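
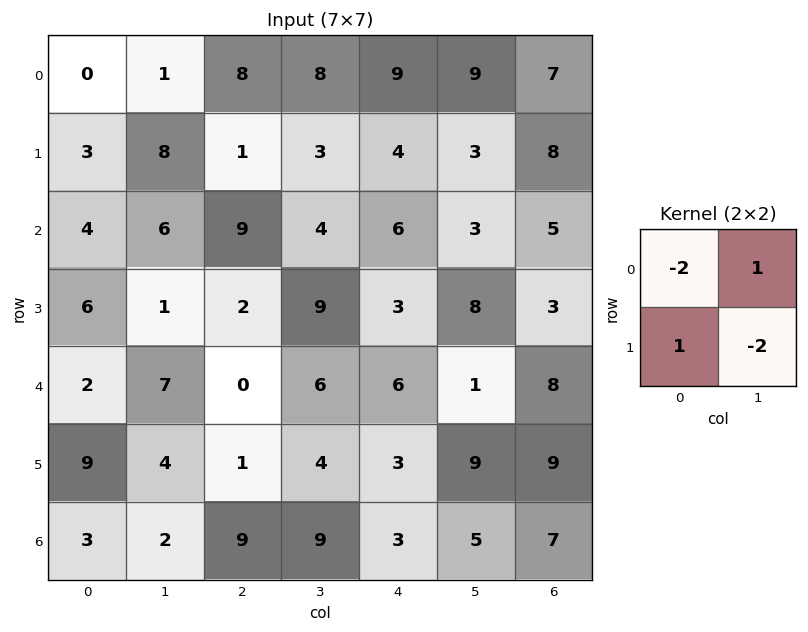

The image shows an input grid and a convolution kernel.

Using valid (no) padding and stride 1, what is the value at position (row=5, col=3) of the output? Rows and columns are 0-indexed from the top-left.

The receptive field on the input at this output position is [4 3 / 9 3]. Elementwise product with the kernel and sum: 4·-2 + 3·1 + 9·1 + 3·-2.

-2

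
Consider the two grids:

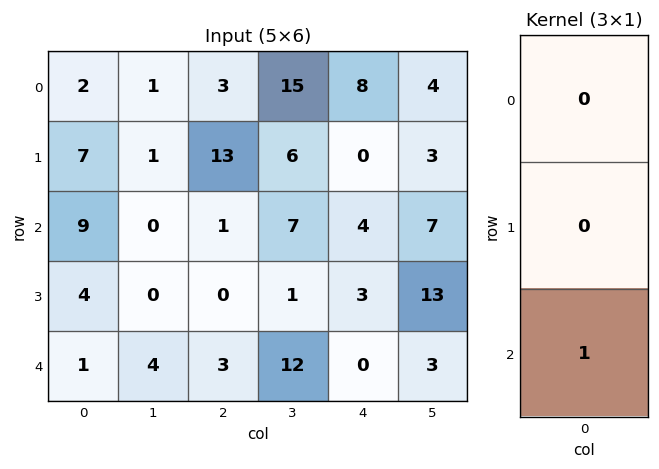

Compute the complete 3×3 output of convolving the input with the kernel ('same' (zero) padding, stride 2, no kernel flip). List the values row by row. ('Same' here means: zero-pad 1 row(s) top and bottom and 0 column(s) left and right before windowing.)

Output[0,0]: The receptive field on the zero-padded input at this output position is [0 / 2 / 7]. Elementwise product with the kernel and sum: 7·1.

7 13 0
4 0 3
0 0 0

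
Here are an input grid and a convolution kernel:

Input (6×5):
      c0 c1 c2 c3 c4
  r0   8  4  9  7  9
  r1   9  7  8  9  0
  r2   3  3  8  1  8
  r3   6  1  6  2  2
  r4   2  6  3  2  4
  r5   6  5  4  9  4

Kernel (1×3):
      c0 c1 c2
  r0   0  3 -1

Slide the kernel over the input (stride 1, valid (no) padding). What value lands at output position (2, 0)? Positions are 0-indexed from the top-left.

1

The receptive field on the input at this output position is [3 3 8]. Elementwise product with the kernel and sum: 3·3 + 8·-1.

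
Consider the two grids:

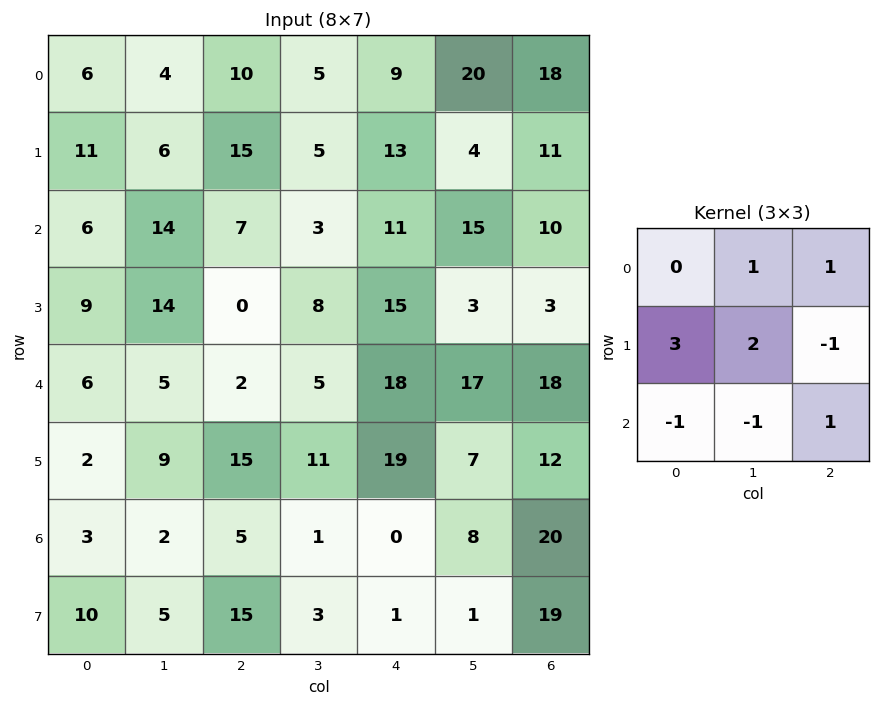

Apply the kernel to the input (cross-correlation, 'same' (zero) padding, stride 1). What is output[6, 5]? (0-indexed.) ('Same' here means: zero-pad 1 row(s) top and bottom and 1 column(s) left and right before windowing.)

The receptive field on the zero-padded input at this output position is [19 7 12 / 0 8 20 / 1 1 19]. Elementwise product with the kernel and sum: 7·1 + 12·1 + 0·3 + 8·2 + 20·-1 + 1·-1 + 1·-1 + 19·1.

32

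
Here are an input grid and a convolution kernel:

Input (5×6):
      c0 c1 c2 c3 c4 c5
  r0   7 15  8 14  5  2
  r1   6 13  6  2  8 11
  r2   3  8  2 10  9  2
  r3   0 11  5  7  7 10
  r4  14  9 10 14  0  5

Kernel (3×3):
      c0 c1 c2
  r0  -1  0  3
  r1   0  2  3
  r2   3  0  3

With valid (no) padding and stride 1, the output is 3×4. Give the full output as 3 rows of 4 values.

Output[0,0]: The receptive field on the input at this output position is [7 15 8 / 6 13 6 / 3 8 2]. Elementwise product with the kernel and sum: 7·-1 + 8·3 + 13·2 + 6·3 + 3·3 + 2·3.

76 99 68 77
49 81 101 106
112 122 90 97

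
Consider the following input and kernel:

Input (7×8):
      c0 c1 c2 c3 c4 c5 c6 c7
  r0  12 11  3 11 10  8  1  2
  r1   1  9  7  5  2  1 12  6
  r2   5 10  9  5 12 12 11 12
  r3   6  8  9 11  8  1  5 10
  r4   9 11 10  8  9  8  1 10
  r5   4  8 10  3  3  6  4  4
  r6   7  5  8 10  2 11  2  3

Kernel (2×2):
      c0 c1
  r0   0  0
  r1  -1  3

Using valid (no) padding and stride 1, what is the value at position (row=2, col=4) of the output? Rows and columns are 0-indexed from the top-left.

The receptive field on the input at this output position is [12 12 / 8 1]. Elementwise product with the kernel and sum: 8·-1 + 1·3.

-5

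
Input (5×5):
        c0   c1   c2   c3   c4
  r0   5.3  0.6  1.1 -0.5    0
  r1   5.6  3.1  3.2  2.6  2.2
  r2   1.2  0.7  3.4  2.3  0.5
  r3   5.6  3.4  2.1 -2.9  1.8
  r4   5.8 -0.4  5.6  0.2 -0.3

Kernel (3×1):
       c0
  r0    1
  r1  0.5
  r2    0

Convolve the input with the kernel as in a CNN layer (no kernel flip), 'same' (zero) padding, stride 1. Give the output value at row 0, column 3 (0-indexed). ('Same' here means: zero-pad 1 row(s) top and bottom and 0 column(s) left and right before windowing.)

-0.25

The receptive field on the zero-padded input at this output position is [0 / -0.5 / 2.6]. Elementwise product with the kernel and sum: 0·1 + -0.5·0.5.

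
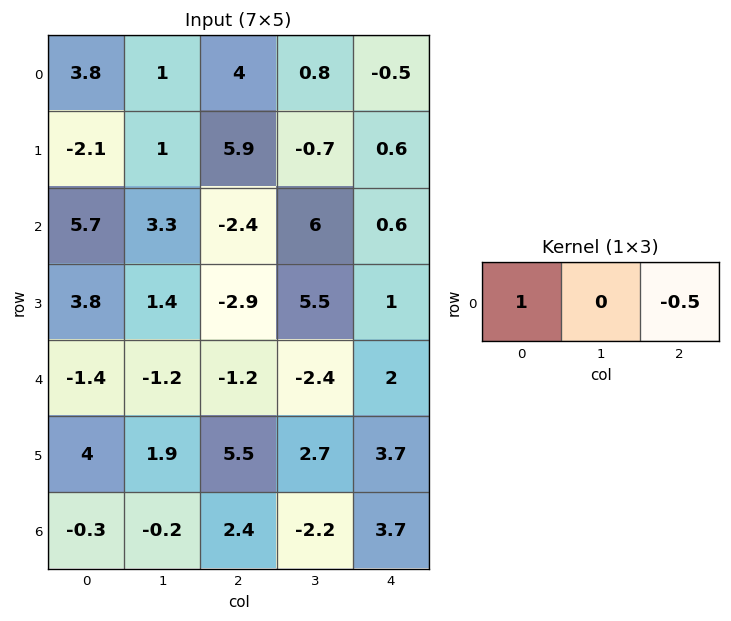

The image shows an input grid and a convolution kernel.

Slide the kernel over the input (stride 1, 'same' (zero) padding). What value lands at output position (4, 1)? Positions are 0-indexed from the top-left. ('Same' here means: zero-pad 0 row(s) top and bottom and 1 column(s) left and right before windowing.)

The receptive field on the zero-padded input at this output position is [-1.4 -1.2 -1.2]. Elementwise product with the kernel and sum: -1.4·1 + -1.2·-0.5.

-0.8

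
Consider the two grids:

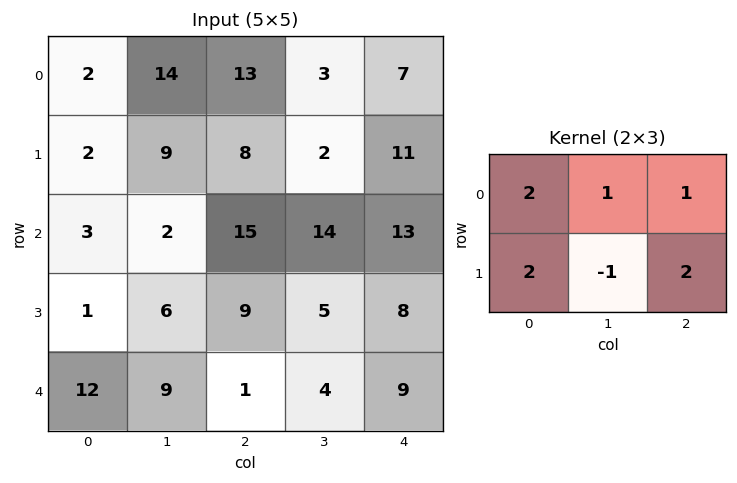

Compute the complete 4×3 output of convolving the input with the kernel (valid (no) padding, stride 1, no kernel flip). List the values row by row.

Output[0,0]: The receptive field on the input at this output position is [2 14 13 / 2 9 8]. Elementwise product with the kernel and sum: 2·2 + 14·1 + 13·1 + 2·2 + 9·-1 + 8·2.

42 58 72
55 45 71
37 46 86
34 51 47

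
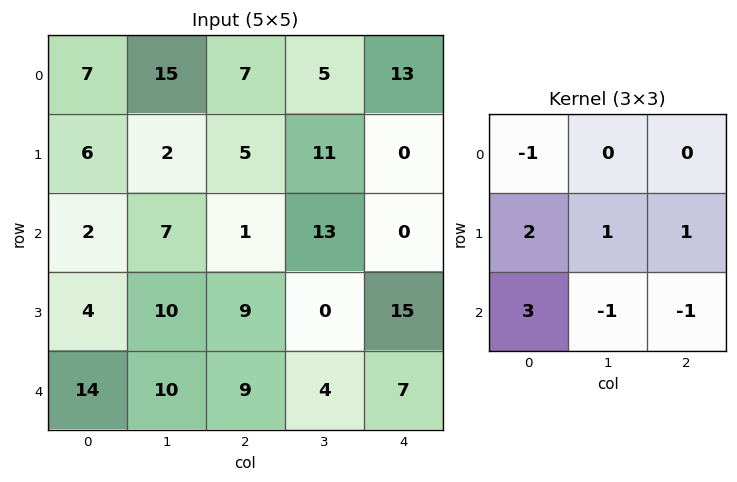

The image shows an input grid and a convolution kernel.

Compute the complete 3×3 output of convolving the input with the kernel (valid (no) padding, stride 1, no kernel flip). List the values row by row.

Output[0,0]: The receptive field on the input at this output position is [7 15 7 / 6 2 5 / 2 7 1]. Elementwise product with the kernel and sum: 7·-1 + 6·2 + 2·1 + 5·1 + 2·3 + 7·-1 + 1·-1.
Output[0,1]: The receptive field on the input at this output position is [15 7 5 / 2 5 11 / 7 1 13]. Elementwise product with the kernel and sum: 15·-1 + 2·2 + 5·1 + 11·1 + 7·3 + 1·-1 + 13·-1.

10 12 4
-1 47 22
48 39 48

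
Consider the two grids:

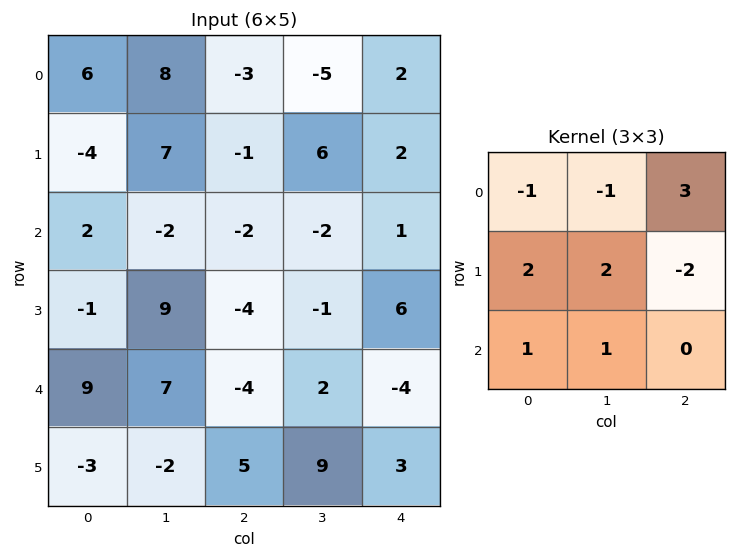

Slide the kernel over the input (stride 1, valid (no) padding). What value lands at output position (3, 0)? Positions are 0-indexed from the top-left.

15

The receptive field on the input at this output position is [-1 9 -4 / 9 7 -4 / -3 -2 5]. Elementwise product with the kernel and sum: -1·-1 + 9·-1 + -4·3 + 9·2 + 7·2 + -4·-2 + -3·1 + -2·1.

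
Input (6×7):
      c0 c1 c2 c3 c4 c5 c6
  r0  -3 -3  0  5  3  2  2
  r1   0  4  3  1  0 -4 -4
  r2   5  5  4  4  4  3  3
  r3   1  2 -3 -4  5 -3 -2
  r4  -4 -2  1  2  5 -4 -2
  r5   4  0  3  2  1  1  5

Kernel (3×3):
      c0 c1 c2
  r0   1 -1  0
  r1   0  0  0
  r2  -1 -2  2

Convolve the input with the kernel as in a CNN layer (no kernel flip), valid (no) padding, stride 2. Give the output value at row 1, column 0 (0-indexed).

The receptive field on the input at this output position is [5 5 4 / 1 2 -3 / -4 -2 1]. Elementwise product with the kernel and sum: 5·1 + 5·-1 + -4·-1 + -2·-2 + 1·2.

10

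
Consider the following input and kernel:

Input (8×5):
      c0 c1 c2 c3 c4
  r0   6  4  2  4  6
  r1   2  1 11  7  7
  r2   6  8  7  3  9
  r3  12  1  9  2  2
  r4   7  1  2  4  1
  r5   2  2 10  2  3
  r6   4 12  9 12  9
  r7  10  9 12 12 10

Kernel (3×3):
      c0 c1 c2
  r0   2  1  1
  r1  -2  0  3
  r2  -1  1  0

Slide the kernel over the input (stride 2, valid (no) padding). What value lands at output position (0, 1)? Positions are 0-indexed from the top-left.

The receptive field on the input at this output position is [2 4 6 / 11 7 7 / 7 3 9]. Elementwise product with the kernel and sum: 2·2 + 4·1 + 6·1 + 11·-2 + 7·3 + 7·-1 + 3·1.

9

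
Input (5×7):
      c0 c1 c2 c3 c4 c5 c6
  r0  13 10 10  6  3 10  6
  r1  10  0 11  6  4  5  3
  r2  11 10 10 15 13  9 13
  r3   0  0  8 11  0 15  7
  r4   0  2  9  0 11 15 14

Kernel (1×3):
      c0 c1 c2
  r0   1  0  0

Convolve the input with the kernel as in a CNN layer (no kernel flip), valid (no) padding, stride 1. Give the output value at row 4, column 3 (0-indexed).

0

The receptive field on the input at this output position is [0 11 15]. Elementwise product with the kernel and sum: 0·1.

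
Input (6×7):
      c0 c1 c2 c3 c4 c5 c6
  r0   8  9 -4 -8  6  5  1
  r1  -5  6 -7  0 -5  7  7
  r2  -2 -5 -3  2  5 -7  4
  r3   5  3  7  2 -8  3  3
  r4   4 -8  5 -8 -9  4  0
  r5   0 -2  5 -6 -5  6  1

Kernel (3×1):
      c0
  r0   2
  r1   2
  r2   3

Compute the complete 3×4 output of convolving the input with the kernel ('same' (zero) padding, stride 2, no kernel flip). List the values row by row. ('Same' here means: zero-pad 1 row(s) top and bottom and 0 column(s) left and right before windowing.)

Output[0,0]: The receptive field on the zero-padded input at this output position is [0 / 8 / -5]. Elementwise product with the kernel and sum: 0·2 + 8·2 + -5·3.

1 -29 -3 23
1 1 -24 31
18 39 -49 9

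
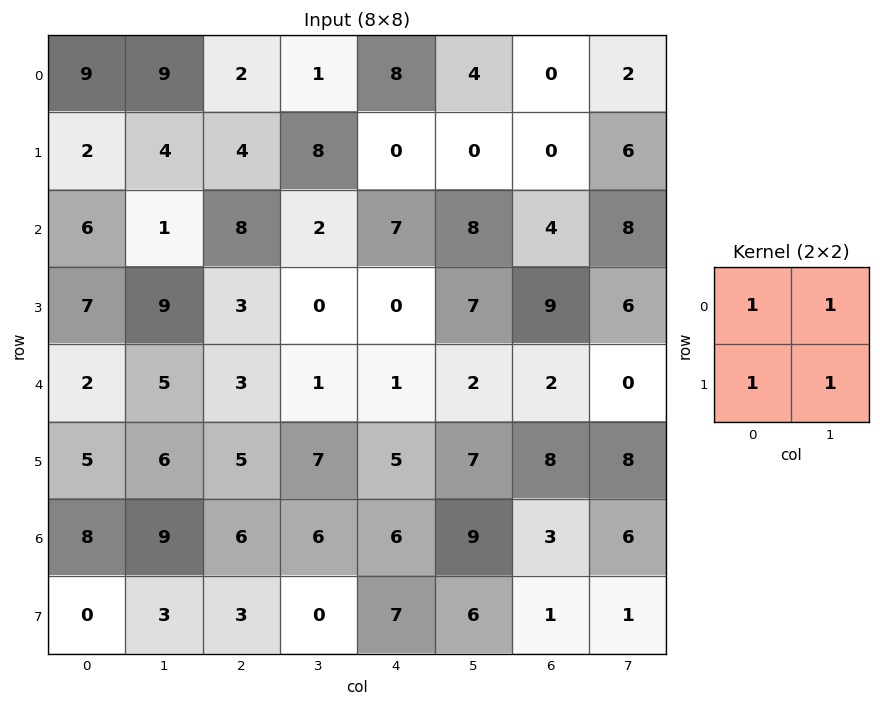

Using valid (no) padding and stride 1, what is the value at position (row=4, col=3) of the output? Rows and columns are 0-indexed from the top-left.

14

The receptive field on the input at this output position is [1 1 / 7 5]. Elementwise product with the kernel and sum: 1·1 + 1·1 + 7·1 + 5·1.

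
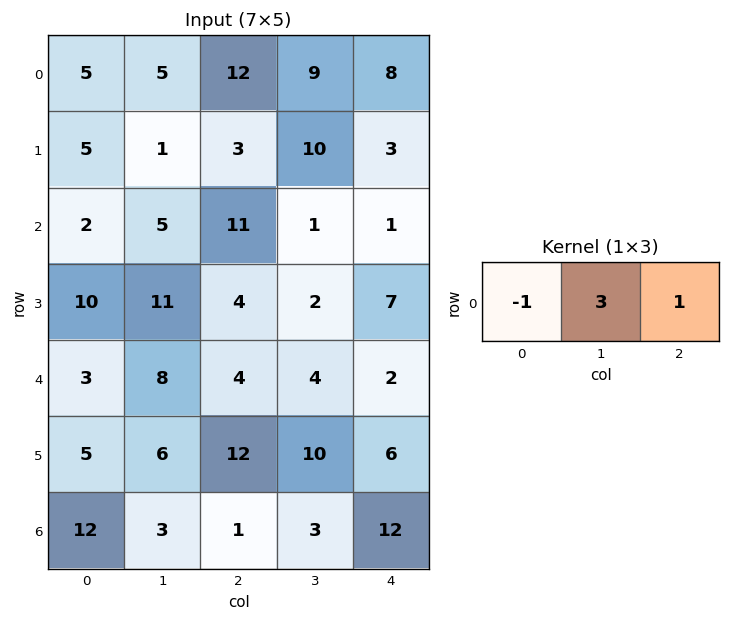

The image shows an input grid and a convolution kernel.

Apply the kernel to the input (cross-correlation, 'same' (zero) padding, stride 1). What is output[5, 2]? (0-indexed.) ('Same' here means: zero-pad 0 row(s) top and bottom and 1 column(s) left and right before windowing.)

The receptive field on the zero-padded input at this output position is [6 12 10]. Elementwise product with the kernel and sum: 6·-1 + 12·3 + 10·1.

40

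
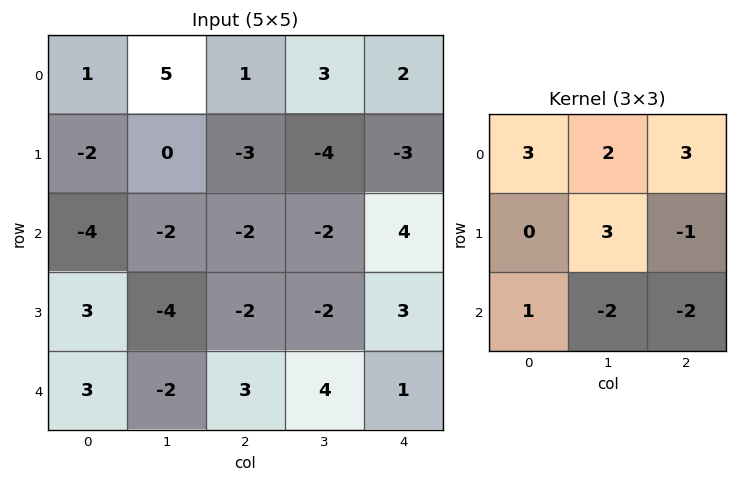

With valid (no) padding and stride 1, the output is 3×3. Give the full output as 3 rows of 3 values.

Output[0,0]: The receptive field on the input at this output position is [1 5 1 / -2 0 -3 / -4 -2 -2]. Elementwise product with the kernel and sum: 1·3 + 5·2 + 1·3 + 0·3 + -3·-1 + -4·1 + -2·-2 + -2·-2.

23 27 0
-4 -18 -40
-31 -36 -14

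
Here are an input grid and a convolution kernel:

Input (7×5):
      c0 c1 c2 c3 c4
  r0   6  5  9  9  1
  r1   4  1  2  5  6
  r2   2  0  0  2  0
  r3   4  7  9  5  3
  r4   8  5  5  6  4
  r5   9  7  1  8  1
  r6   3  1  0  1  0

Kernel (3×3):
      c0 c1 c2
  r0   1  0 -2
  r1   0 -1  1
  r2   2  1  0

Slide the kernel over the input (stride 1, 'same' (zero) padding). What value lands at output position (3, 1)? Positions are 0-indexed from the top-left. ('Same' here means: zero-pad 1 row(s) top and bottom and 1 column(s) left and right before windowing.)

25

The receptive field on the zero-padded input at this output position is [2 0 0 / 4 7 9 / 8 5 5]. Elementwise product with the kernel and sum: 2·1 + 0·-2 + 7·-1 + 9·1 + 8·2 + 5·1.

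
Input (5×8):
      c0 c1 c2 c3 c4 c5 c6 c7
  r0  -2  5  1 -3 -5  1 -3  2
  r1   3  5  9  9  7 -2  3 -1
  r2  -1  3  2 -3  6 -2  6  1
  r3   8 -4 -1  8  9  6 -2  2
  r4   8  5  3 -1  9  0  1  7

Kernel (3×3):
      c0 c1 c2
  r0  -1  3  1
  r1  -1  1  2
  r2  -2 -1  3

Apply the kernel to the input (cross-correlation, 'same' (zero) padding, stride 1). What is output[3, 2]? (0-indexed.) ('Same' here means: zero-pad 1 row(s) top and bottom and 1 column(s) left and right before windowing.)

3

The receptive field on the zero-padded input at this output position is [3 2 -3 / -4 -1 8 / 5 3 -1]. Elementwise product with the kernel and sum: 3·-1 + 2·3 + -3·1 + -4·-1 + -1·1 + 8·2 + 5·-2 + 3·-1 + -1·3.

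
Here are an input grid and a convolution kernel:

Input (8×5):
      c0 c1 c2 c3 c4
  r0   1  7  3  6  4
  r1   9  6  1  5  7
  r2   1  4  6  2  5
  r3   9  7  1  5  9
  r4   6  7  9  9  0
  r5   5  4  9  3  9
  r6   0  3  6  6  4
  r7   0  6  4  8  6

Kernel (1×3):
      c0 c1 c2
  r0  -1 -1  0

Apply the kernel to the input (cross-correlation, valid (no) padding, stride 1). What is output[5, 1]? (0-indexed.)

-13

The receptive field on the input at this output position is [4 9 3]. Elementwise product with the kernel and sum: 4·-1 + 9·-1.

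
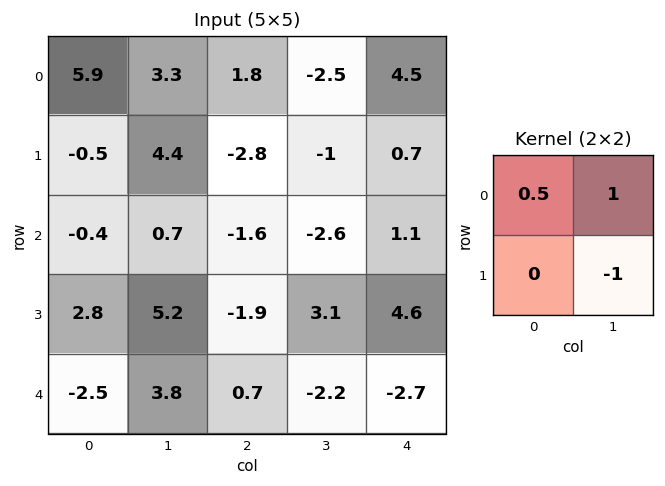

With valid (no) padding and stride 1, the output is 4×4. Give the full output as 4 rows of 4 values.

Output[0,0]: The receptive field on the input at this output position is [5.9 3.3 / -0.5 4.4]. Elementwise product with the kernel and sum: 5.9·0.5 + 3.3·1 + 4.4·-1.

1.85 6.25 -0.6 2.55
3.45 1 0.2 -0.9
-4.7 0.65 -6.5 -4.8
2.8 0 4.35 8.85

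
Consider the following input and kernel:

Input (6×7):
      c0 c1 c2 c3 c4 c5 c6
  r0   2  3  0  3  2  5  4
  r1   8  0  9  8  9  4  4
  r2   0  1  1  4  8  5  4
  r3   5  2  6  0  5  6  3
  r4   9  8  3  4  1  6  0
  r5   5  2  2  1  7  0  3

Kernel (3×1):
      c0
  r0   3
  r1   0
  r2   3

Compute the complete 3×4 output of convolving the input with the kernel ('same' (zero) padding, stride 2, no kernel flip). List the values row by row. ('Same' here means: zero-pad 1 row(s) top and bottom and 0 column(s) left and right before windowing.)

Output[0,0]: The receptive field on the zero-padded input at this output position is [0 / 2 / 8]. Elementwise product with the kernel and sum: 0·3 + 8·3.

24 27 27 12
39 45 42 21
30 24 36 18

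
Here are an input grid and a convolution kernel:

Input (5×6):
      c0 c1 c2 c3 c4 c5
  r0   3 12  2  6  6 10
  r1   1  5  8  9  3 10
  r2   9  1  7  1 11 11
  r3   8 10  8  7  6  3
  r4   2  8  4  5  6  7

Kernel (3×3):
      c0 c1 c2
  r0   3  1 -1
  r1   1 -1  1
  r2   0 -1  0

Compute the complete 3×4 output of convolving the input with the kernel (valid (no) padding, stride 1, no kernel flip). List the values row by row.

Output[0,0]: The receptive field on the input at this output position is [3 12 2 / 1 5 8 / 9 1 7]. Elementwise product with the kernel and sum: 3·3 + 12·1 + 2·-1 + 1·1 + 5·-1 + 8·1 + 1·-1.
Output[0,1]: The receptive field on the input at this output position is [12 2 6 / 5 8 9 / 1 7 1]. Elementwise product with the kernel and sum: 12·3 + 2·1 + 6·-1 + 5·1 + 8·-1 + 9·1 + 7·-1.

22 31 7 19
5 1 40 15
19 14 13 1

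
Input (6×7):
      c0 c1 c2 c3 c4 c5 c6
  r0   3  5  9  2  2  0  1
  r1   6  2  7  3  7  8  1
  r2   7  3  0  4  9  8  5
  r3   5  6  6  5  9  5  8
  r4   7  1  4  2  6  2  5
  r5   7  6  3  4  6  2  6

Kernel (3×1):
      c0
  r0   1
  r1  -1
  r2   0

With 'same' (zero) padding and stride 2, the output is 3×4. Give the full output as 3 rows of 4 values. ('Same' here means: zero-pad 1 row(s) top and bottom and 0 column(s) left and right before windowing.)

-3 -9 -2 -1
-1 7 -2 -4
-2 2 3 3

Output[0,0]: The receptive field on the zero-padded input at this output position is [0 / 3 / 6]. Elementwise product with the kernel and sum: 0·1 + 3·-1.
Output[0,1]: The receptive field on the zero-padded input at this output position is [0 / 9 / 7]. Elementwise product with the kernel and sum: 0·1 + 9·-1.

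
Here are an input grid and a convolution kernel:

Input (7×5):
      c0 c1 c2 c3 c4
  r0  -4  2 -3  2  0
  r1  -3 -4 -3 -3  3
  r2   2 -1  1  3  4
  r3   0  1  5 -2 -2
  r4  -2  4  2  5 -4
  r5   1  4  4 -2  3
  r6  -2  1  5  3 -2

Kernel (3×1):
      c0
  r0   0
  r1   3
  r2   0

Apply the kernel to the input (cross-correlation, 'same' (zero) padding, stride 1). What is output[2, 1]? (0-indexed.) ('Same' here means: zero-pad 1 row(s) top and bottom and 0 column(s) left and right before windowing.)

The receptive field on the zero-padded input at this output position is [-4 / -1 / 1]. Elementwise product with the kernel and sum: -1·3.

-3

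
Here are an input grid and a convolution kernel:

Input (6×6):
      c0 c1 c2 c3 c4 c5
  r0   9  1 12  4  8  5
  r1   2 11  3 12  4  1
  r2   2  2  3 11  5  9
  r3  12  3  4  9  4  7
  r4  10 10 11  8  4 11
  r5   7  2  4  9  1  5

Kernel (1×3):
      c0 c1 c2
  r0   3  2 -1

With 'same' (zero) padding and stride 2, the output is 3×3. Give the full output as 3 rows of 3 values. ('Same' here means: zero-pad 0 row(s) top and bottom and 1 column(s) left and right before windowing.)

17 23 23
2 1 34
10 44 21

Output[0,0]: The receptive field on the zero-padded input at this output position is [0 9 1]. Elementwise product with the kernel and sum: 0·3 + 9·2 + 1·-1.
Output[0,1]: The receptive field on the zero-padded input at this output position is [1 12 4]. Elementwise product with the kernel and sum: 1·3 + 12·2 + 4·-1.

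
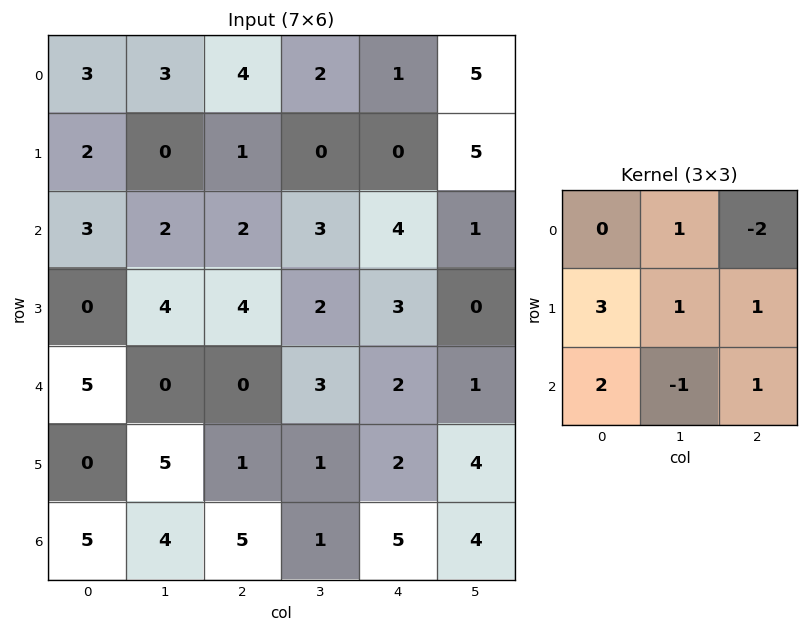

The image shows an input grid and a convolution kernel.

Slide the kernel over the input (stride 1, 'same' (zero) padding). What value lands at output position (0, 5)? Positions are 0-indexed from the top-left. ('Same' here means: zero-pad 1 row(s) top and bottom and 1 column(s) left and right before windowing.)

The receptive field on the zero-padded input at this output position is [0 0 0 / 1 5 0 / 0 5 0]. Elementwise product with the kernel and sum: 0·1 + 0·-2 + 1·3 + 5·1 + 0·1 + 0·2 + 5·-1 + 0·1.

3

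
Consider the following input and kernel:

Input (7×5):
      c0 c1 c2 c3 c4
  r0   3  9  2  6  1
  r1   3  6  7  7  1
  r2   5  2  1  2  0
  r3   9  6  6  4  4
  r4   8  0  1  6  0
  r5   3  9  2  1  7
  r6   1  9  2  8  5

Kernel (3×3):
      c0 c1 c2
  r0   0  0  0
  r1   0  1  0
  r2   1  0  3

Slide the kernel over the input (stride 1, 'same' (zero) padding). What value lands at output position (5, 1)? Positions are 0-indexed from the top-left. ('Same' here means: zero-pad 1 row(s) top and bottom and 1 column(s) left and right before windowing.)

16

The receptive field on the zero-padded input at this output position is [8 0 1 / 3 9 2 / 1 9 2]. Elementwise product with the kernel and sum: 9·1 + 1·1 + 2·3.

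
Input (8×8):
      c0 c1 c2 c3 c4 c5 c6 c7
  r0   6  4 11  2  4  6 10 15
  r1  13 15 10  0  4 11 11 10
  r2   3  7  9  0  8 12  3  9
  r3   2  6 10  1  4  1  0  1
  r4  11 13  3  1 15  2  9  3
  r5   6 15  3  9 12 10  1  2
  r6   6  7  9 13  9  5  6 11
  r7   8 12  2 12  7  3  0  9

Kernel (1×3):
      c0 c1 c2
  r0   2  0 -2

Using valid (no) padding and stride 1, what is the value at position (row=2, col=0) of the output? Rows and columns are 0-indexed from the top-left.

The receptive field on the input at this output position is [3 7 9]. Elementwise product with the kernel and sum: 3·2 + 9·-2.

-12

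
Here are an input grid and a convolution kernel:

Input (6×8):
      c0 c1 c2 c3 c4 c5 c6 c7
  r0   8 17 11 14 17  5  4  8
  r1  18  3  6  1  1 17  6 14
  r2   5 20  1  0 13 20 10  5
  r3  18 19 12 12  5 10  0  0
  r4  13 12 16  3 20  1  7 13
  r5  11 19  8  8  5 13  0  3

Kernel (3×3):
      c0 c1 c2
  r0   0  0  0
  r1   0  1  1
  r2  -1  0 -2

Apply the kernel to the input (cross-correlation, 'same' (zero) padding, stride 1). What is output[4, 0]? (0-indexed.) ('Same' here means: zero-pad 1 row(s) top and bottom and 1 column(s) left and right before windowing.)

The receptive field on the zero-padded input at this output position is [0 18 19 / 0 13 12 / 0 11 19]. Elementwise product with the kernel and sum: 13·1 + 12·1 + 0·-1 + 19·-2.

-13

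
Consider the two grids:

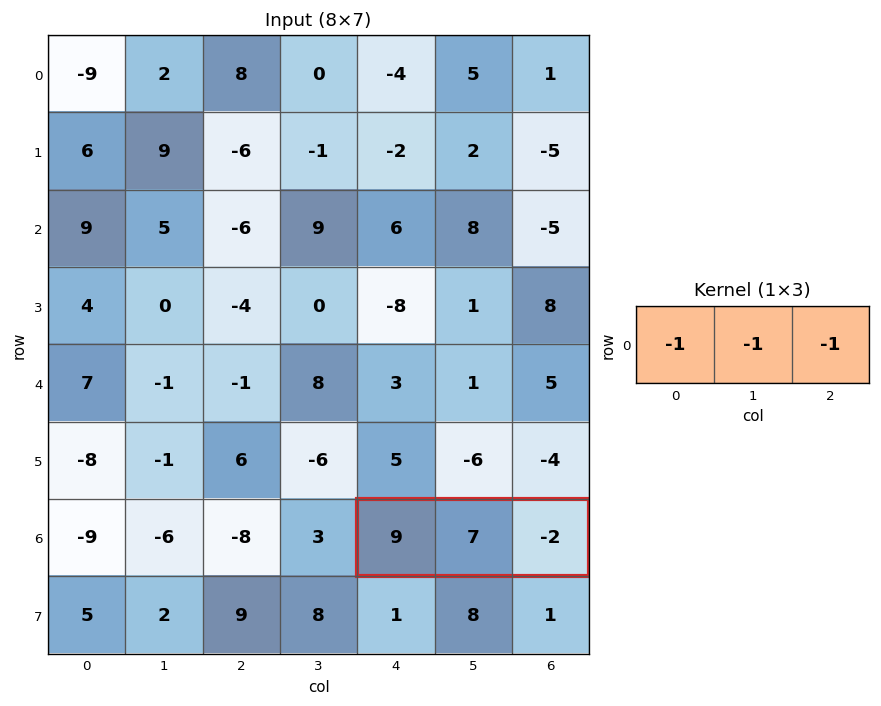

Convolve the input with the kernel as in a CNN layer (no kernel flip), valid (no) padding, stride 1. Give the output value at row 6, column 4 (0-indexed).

-14

The receptive field on the input at this output position is [9 7 -2]. Elementwise product with the kernel and sum: 9·-1 + 7·-1 + -2·-1.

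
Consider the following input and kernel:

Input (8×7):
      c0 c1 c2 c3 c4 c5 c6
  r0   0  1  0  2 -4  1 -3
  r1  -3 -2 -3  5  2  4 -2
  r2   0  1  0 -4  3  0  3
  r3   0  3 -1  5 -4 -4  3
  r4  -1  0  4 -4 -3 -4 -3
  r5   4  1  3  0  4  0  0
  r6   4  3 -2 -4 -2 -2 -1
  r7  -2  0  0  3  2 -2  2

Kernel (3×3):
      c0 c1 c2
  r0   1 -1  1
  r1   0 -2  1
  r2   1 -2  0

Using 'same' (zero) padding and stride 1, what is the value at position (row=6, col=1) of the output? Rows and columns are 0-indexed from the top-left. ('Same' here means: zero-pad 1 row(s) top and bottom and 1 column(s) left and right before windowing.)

-4

The receptive field on the zero-padded input at this output position is [4 1 3 / 4 3 -2 / -2 0 0]. Elementwise product with the kernel and sum: 4·1 + 1·-1 + 3·1 + 3·-2 + -2·1 + -2·1 + 0·-2.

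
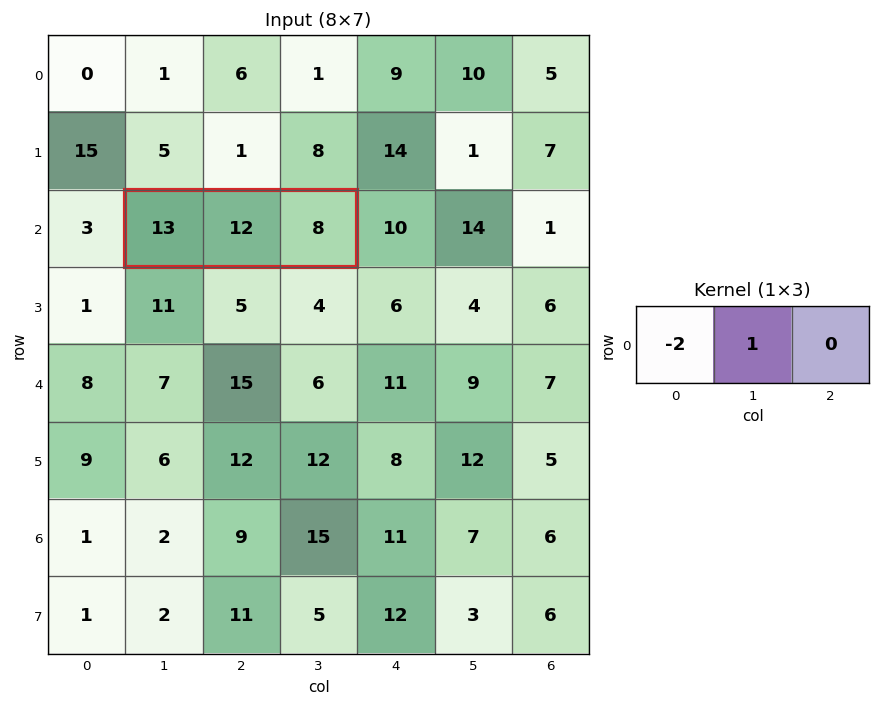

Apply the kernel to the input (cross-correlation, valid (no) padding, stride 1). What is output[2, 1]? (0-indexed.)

-14

The receptive field on the input at this output position is [13 12 8]. Elementwise product with the kernel and sum: 13·-2 + 12·1.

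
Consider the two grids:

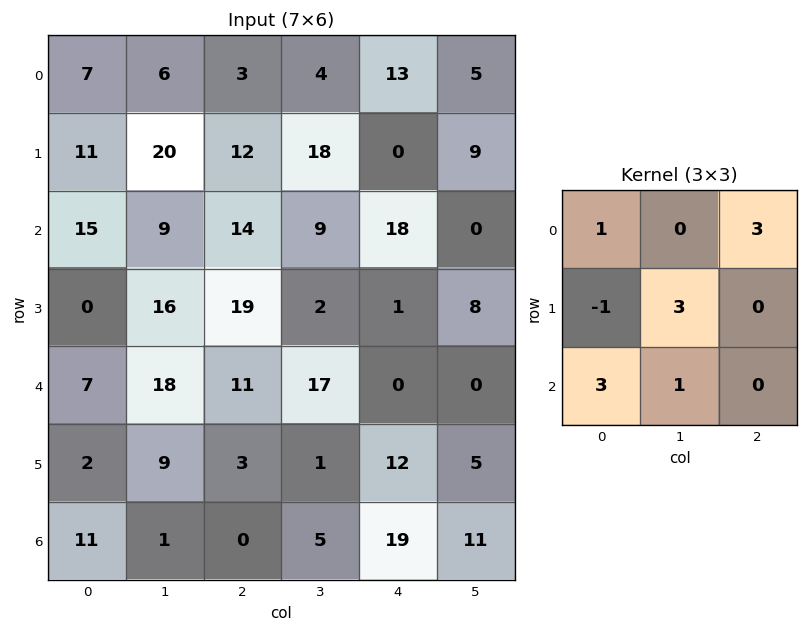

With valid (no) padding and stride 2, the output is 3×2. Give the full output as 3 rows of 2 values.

119 135
144 105
99 16

Output[0,0]: The receptive field on the input at this output position is [7 6 3 / 11 20 12 / 15 9 14]. Elementwise product with the kernel and sum: 7·1 + 3·3 + 11·-1 + 20·3 + 15·3 + 9·1.
Output[0,1]: The receptive field on the input at this output position is [3 4 13 / 12 18 0 / 14 9 18]. Elementwise product with the kernel and sum: 3·1 + 13·3 + 12·-1 + 18·3 + 14·3 + 9·1.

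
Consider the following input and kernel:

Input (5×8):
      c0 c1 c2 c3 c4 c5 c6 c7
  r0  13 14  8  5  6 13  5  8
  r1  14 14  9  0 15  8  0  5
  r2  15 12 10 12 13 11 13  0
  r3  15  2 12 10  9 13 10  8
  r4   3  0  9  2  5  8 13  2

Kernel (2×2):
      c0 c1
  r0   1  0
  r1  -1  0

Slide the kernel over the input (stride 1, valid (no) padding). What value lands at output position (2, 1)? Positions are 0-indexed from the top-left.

The receptive field on the input at this output position is [12 10 / 2 12]. Elementwise product with the kernel and sum: 12·1 + 2·-1.

10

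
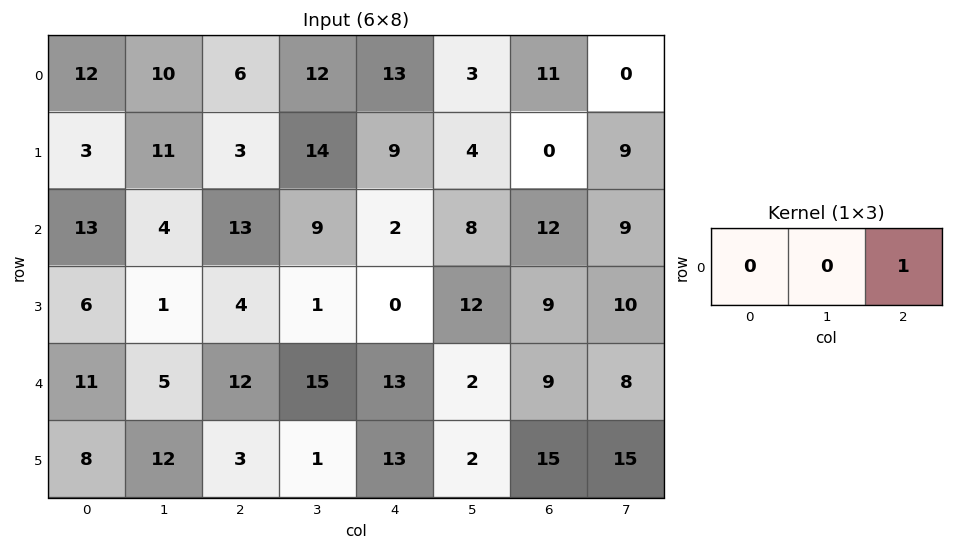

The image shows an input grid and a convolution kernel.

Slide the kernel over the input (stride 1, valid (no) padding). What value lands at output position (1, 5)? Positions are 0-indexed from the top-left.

The receptive field on the input at this output position is [4 0 9]. Elementwise product with the kernel and sum: 9·1.

9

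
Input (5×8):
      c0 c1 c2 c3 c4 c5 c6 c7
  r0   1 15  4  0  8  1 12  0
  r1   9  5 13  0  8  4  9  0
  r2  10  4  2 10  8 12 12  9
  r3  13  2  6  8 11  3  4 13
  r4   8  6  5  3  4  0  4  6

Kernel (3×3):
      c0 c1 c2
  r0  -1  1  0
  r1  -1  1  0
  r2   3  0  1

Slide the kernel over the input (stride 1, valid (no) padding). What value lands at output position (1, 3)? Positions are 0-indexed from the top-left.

33

The receptive field on the input at this output position is [0 8 4 / 10 8 12 / 8 11 3]. Elementwise product with the kernel and sum: 0·-1 + 8·1 + 10·-1 + 8·1 + 8·3 + 3·1.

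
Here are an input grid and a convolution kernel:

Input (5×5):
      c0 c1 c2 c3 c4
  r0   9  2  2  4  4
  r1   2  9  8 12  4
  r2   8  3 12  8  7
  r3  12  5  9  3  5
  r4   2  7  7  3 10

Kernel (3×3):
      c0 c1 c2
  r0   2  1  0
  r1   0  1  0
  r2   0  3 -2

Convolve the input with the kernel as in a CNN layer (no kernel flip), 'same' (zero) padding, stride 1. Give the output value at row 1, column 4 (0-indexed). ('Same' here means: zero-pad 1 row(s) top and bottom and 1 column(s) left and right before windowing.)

37

The receptive field on the zero-padded input at this output position is [4 4 0 / 12 4 0 / 8 7 0]. Elementwise product with the kernel and sum: 4·2 + 4·1 + 4·1 + 7·3 + 0·-2.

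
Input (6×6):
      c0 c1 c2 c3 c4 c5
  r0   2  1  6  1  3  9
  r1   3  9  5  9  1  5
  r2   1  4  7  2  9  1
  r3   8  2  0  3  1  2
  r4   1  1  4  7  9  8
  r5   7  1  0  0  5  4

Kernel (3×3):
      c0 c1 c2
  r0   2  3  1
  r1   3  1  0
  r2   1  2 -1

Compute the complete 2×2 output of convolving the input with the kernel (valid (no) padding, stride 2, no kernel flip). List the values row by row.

33 44
46 41

Output[0,0]: The receptive field on the input at this output position is [2 1 6 / 3 9 5 / 1 4 7]. Elementwise product with the kernel and sum: 2·2 + 1·3 + 6·1 + 3·3 + 9·1 + 1·1 + 4·2 + 7·-1.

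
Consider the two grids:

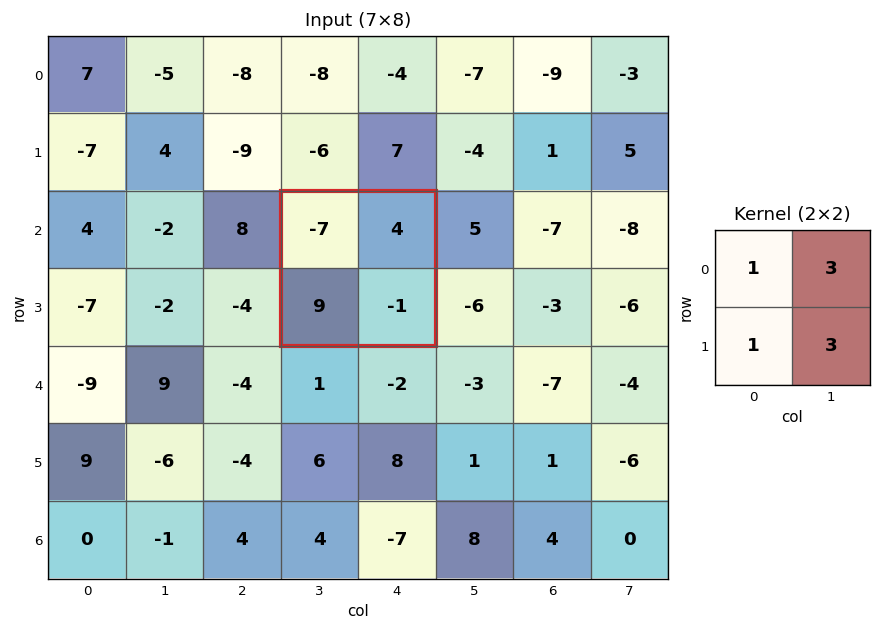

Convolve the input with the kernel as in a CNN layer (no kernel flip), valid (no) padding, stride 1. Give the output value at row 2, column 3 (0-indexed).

11

The receptive field on the input at this output position is [-7 4 / 9 -1]. Elementwise product with the kernel and sum: -7·1 + 4·3 + 9·1 + -1·3.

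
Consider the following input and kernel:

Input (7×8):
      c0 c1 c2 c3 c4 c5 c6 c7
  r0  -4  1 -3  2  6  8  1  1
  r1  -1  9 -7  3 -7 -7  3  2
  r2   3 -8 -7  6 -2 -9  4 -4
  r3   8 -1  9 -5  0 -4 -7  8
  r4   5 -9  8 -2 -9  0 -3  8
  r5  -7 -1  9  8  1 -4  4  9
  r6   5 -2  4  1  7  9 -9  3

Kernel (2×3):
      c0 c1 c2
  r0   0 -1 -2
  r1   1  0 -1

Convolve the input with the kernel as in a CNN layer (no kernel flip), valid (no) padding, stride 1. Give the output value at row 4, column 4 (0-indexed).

The receptive field on the input at this output position is [-9 0 -3 / 1 -4 4]. Elementwise product with the kernel and sum: 0·-1 + -3·-2 + 1·1 + 4·-1.

3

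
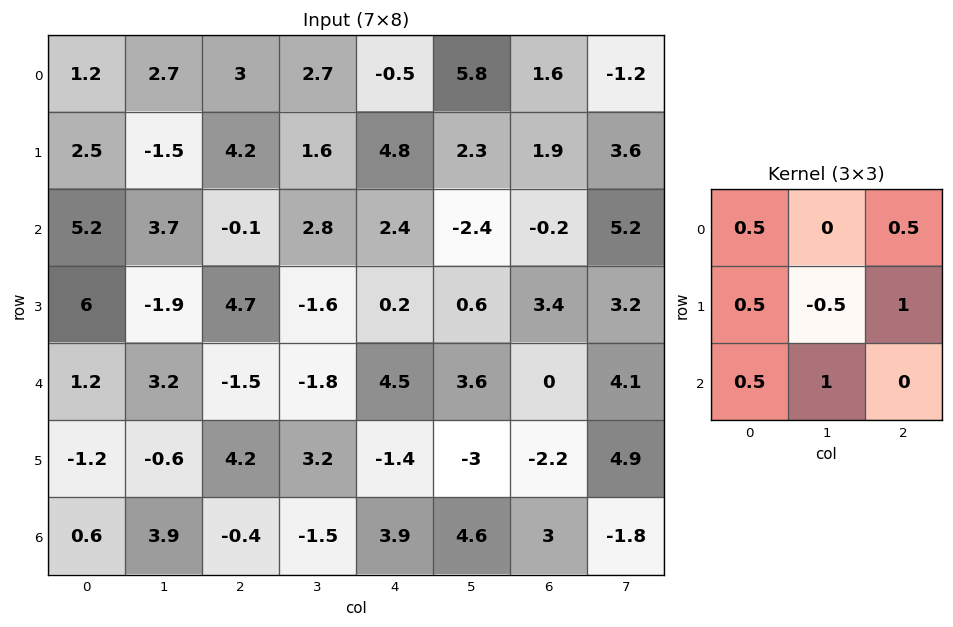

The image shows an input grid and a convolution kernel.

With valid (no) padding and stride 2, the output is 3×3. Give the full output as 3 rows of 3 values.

14.6 10.1 2.5
15 1.95 10.15
7.95 -1.1 7.4

Output[0,0]: The receptive field on the input at this output position is [1.2 2.7 3 / 2.5 -1.5 4.2 / 5.2 3.7 -0.1]. Elementwise product with the kernel and sum: 1.2·0.5 + 3·0.5 + 2.5·0.5 + -1.5·-0.5 + 4.2·1 + 5.2·0.5 + 3.7·1.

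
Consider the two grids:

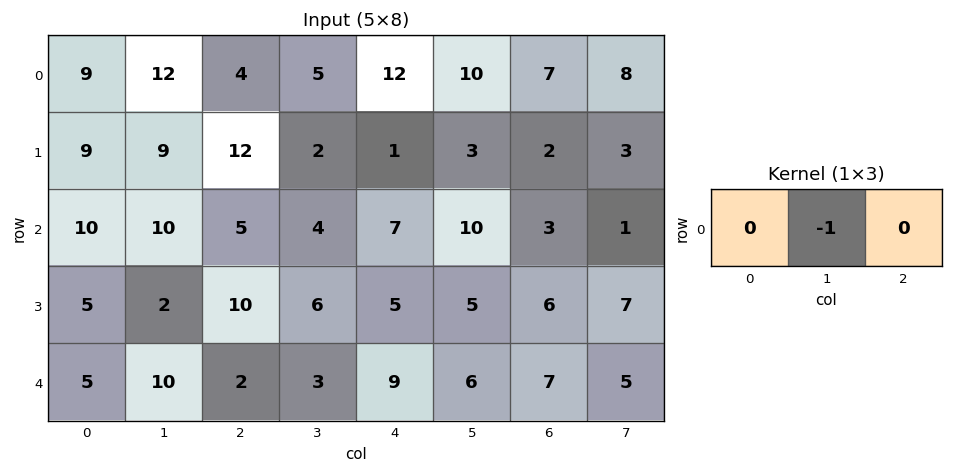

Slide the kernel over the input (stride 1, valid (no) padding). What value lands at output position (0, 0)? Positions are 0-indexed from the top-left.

The receptive field on the input at this output position is [9 12 4]. Elementwise product with the kernel and sum: 12·-1.

-12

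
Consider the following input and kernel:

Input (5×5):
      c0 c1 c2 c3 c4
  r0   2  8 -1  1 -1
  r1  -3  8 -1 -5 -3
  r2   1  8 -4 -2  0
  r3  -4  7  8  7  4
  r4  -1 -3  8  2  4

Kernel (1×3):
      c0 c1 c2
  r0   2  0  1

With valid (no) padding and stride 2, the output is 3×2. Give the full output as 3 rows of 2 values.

Output[0,0]: The receptive field on the input at this output position is [2 8 -1]. Elementwise product with the kernel and sum: 2·2 + -1·1.

3 -3
-2 -8
6 20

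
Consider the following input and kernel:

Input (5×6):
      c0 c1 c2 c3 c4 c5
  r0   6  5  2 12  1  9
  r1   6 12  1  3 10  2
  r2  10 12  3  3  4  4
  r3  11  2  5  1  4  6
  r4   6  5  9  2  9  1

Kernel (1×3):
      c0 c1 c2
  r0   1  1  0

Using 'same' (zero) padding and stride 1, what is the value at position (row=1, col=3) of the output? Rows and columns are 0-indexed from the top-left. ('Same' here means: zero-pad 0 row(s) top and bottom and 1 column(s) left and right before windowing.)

4

The receptive field on the zero-padded input at this output position is [1 3 10]. Elementwise product with the kernel and sum: 1·1 + 3·1.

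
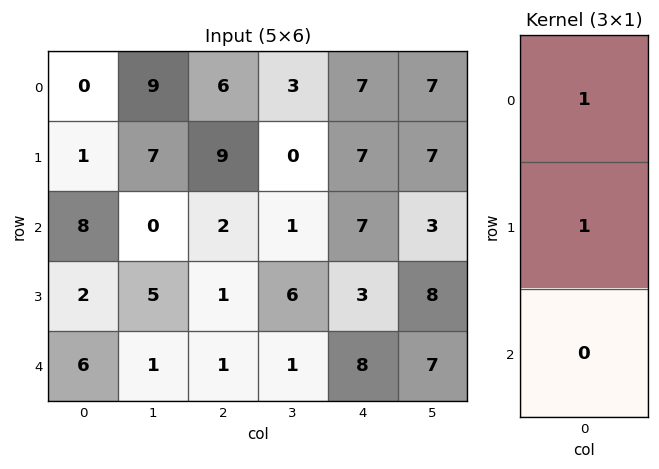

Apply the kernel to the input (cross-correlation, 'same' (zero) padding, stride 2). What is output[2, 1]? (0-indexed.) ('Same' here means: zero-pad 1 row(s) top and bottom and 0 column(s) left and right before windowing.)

2

The receptive field on the zero-padded input at this output position is [1 / 1 / 0]. Elementwise product with the kernel and sum: 1·1 + 1·1.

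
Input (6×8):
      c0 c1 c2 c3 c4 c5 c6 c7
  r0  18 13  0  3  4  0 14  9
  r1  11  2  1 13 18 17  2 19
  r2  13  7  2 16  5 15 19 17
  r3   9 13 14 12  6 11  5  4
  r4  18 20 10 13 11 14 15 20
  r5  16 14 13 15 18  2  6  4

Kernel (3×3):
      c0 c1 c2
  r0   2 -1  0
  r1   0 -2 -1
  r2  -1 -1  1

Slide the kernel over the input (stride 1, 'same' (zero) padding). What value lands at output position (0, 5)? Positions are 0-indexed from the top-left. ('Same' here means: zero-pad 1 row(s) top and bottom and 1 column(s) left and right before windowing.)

-47

The receptive field on the zero-padded input at this output position is [0 0 0 / 4 0 14 / 18 17 2]. Elementwise product with the kernel and sum: 0·2 + 0·-1 + 0·-2 + 14·-1 + 18·-1 + 17·-1 + 2·1.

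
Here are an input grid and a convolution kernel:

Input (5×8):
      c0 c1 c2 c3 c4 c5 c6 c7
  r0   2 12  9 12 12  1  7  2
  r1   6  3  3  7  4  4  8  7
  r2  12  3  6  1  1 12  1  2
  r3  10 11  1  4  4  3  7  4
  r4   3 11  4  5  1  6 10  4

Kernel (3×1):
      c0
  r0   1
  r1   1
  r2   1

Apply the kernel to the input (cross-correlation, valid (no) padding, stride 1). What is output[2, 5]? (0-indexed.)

21

The receptive field on the input at this output position is [12 / 3 / 6]. Elementwise product with the kernel and sum: 12·1 + 3·1 + 6·1.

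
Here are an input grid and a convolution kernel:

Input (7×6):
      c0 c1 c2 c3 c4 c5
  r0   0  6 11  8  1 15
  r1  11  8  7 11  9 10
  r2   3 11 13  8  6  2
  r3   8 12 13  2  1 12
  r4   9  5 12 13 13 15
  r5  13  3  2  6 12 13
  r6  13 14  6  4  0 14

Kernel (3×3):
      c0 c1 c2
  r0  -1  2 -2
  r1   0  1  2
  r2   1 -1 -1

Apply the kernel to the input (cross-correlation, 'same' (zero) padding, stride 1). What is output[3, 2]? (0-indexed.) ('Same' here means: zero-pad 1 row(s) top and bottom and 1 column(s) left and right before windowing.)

-4

The receptive field on the zero-padded input at this output position is [11 13 8 / 12 13 2 / 5 12 13]. Elementwise product with the kernel and sum: 11·-1 + 13·2 + 8·-2 + 13·1 + 2·2 + 5·1 + 12·-1 + 13·-1.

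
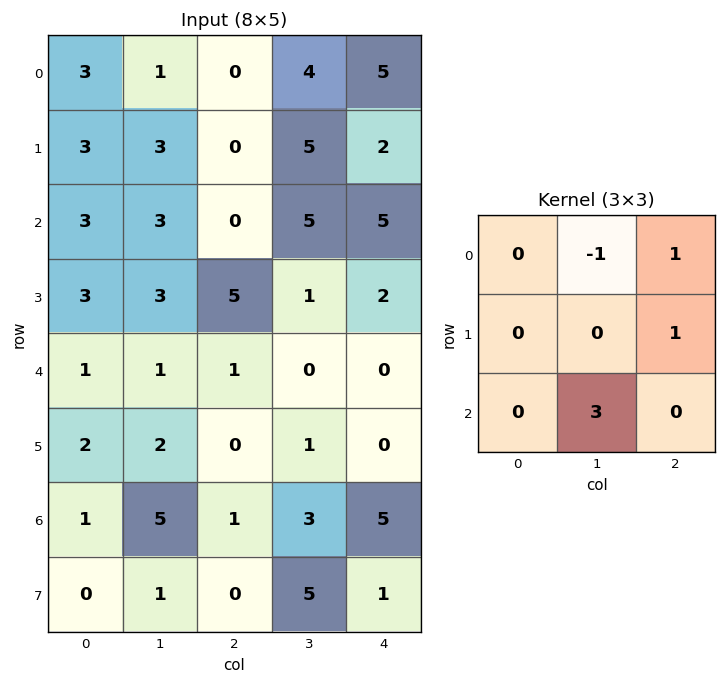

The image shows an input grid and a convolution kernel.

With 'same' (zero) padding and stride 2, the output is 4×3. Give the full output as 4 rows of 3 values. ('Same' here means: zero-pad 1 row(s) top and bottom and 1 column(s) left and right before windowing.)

10 4 6
12 25 4
7 -4 -2
5 4 3

Output[0,0]: The receptive field on the zero-padded input at this output position is [0 0 0 / 0 3 1 / 0 3 3]. Elementwise product with the kernel and sum: 0·-1 + 0·1 + 1·1 + 3·3.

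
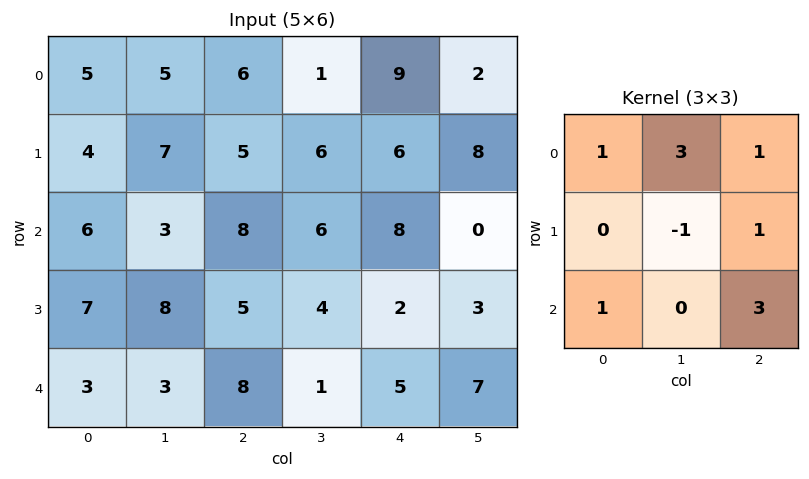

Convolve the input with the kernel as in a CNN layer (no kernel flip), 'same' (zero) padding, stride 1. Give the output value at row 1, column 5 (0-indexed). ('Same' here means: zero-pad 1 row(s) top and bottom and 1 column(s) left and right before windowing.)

The receptive field on the zero-padded input at this output position is [9 2 0 / 6 8 0 / 8 0 0]. Elementwise product with the kernel and sum: 9·1 + 2·3 + 0·1 + 8·-1 + 0·1 + 8·1 + 0·3.

15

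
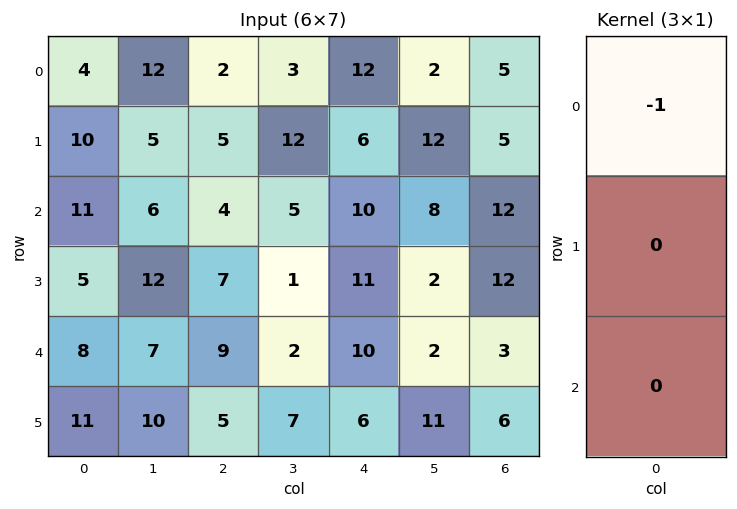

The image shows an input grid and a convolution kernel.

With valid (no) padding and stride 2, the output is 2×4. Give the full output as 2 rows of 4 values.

-4 -2 -12 -5
-11 -4 -10 -12

Output[0,0]: The receptive field on the input at this output position is [4 / 10 / 11]. Elementwise product with the kernel and sum: 4·-1.
Output[0,1]: The receptive field on the input at this output position is [2 / 5 / 4]. Elementwise product with the kernel and sum: 2·-1.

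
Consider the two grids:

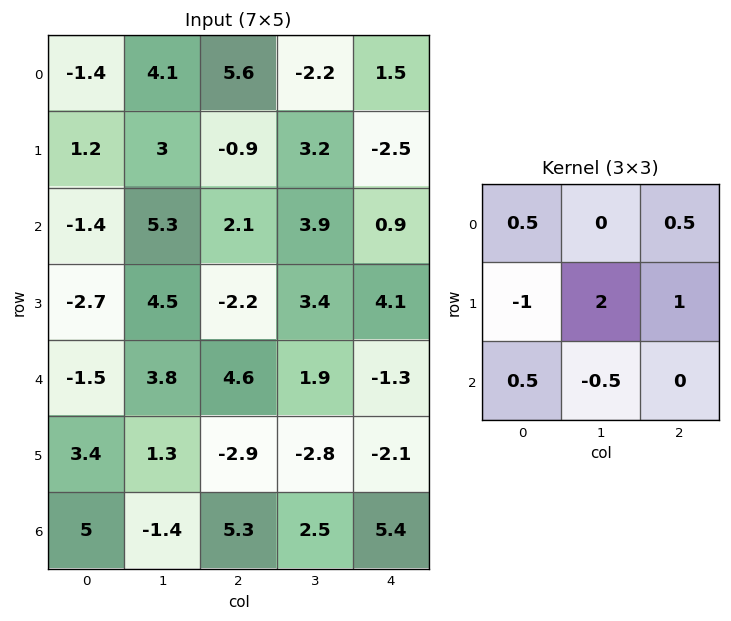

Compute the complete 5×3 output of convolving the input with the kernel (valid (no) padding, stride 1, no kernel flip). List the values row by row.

Output[0,0]: The receptive field on the input at this output position is [-1.4 4.1 5.6 / 1.2 3 -0.9 / -1.4 5.3 2.1]. Elementwise product with the kernel and sum: -1.4·0.5 + 5.6·0.5 + 1.2·-1 + 3·2 + -0.9·1 + -1.4·0.5 + 5.3·-0.5.

2.65 0.95 7.45
10.65 9.25 2.1
7.2 -1.3 15.95
12.3 13.35 -1.2
1.05 -10.4 -1.75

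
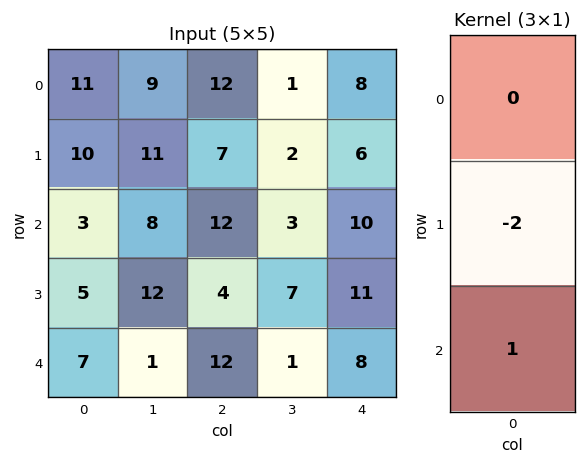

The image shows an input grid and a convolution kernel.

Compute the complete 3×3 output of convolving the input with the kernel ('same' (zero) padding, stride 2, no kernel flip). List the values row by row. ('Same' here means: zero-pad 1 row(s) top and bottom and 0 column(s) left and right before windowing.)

Output[0,0]: The receptive field on the zero-padded input at this output position is [0 / 11 / 10]. Elementwise product with the kernel and sum: 11·-2 + 10·1.
Output[0,1]: The receptive field on the zero-padded input at this output position is [0 / 12 / 7]. Elementwise product with the kernel and sum: 12·-2 + 7·1.

-12 -17 -10
-1 -20 -9
-14 -24 -16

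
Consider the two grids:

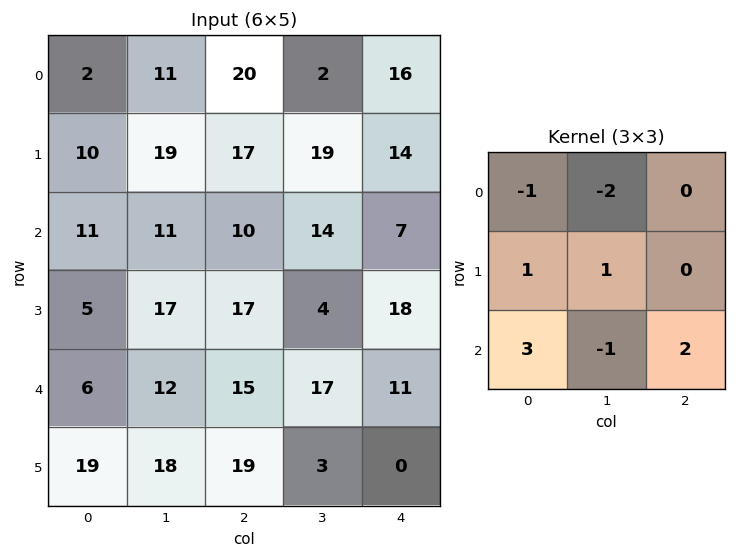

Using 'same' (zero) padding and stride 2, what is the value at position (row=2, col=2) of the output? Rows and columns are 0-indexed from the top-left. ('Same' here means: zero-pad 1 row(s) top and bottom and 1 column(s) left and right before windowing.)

The receptive field on the zero-padded input at this output position is [4 18 0 / 17 11 0 / 3 0 0]. Elementwise product with the kernel and sum: 4·-1 + 18·-2 + 17·1 + 11·1 + 3·3 + 0·-1 + 0·2.

-3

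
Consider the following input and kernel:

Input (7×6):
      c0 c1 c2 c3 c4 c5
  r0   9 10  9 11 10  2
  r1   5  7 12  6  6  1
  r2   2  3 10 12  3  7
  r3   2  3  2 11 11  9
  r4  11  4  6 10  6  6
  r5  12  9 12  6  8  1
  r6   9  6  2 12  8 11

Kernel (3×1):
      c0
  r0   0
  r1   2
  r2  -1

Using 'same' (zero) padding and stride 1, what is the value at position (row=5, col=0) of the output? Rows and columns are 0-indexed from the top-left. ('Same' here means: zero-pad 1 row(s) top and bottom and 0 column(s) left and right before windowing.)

15

The receptive field on the zero-padded input at this output position is [11 / 12 / 9]. Elementwise product with the kernel and sum: 12·2 + 9·-1.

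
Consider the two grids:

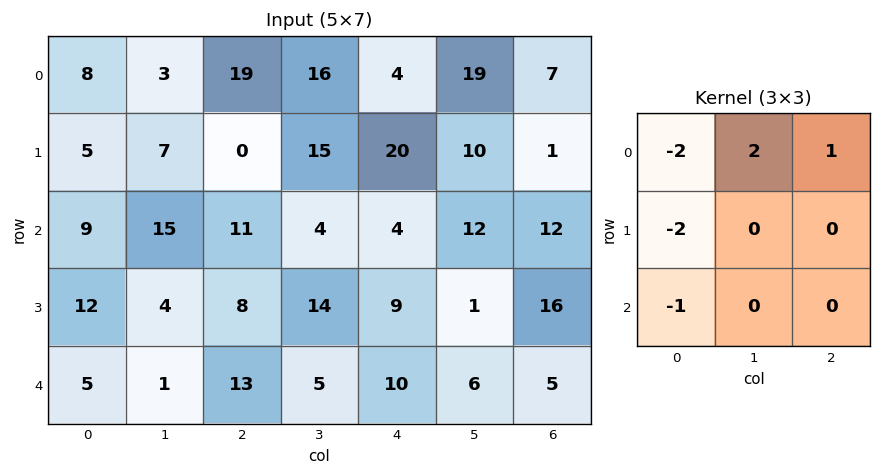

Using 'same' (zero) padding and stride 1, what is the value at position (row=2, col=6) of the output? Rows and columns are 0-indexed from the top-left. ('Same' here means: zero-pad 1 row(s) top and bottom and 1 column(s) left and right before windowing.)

The receptive field on the zero-padded input at this output position is [10 1 0 / 12 12 0 / 1 16 0]. Elementwise product with the kernel and sum: 10·-2 + 1·2 + 0·1 + 12·-2 + 1·-1.

-43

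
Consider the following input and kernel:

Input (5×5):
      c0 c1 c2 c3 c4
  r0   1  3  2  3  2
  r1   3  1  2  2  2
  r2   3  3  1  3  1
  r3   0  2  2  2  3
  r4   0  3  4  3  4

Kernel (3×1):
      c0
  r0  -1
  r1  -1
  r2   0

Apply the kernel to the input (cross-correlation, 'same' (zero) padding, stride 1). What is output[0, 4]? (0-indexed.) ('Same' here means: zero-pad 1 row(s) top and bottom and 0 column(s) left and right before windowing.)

The receptive field on the zero-padded input at this output position is [0 / 2 / 2]. Elementwise product with the kernel and sum: 0·-1 + 2·-1.

-2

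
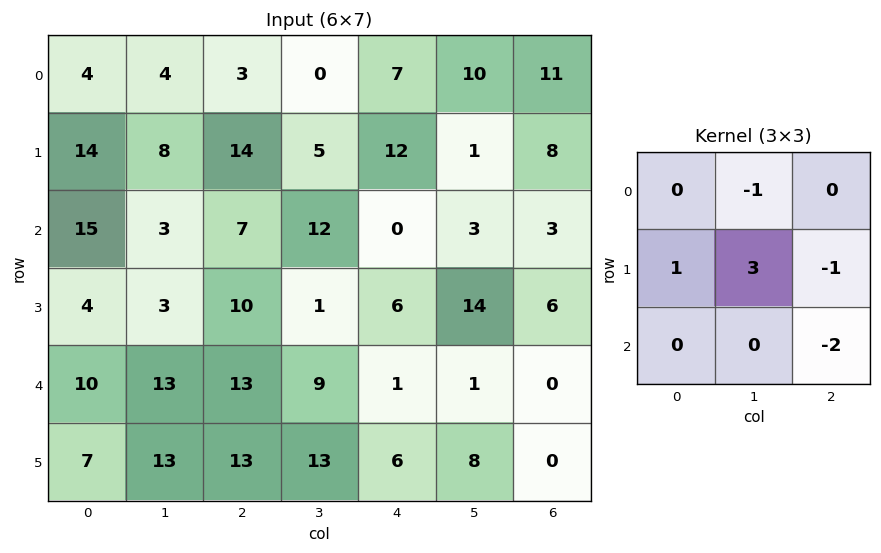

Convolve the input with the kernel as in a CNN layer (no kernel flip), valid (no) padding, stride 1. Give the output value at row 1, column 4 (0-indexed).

The receptive field on the input at this output position is [12 1 8 / 0 3 3 / 6 14 6]. Elementwise product with the kernel and sum: 1·-1 + 0·1 + 3·3 + 3·-1 + 6·-2.

-7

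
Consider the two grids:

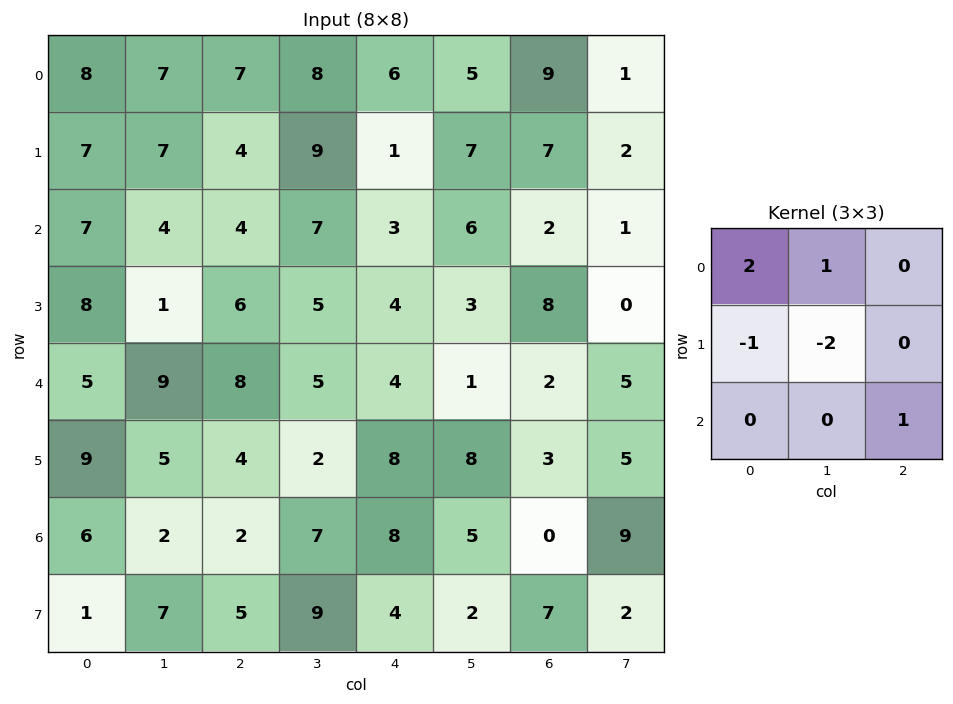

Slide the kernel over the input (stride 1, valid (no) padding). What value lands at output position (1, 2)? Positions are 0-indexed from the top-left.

The receptive field on the input at this output position is [4 9 1 / 4 7 3 / 6 5 4]. Elementwise product with the kernel and sum: 4·2 + 9·1 + 4·-1 + 7·-2 + 4·1.

3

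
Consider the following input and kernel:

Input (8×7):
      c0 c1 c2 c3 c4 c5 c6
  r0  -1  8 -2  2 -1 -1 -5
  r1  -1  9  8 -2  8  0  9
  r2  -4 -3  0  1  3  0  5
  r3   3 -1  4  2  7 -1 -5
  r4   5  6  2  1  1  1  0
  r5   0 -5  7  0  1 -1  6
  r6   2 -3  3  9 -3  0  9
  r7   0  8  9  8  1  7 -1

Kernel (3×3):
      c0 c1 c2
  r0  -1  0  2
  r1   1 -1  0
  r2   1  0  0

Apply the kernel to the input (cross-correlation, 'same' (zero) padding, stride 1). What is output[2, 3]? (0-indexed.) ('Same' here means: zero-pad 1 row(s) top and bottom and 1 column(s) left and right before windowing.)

The receptive field on the zero-padded input at this output position is [8 -2 8 / 0 1 3 / 4 2 7]. Elementwise product with the kernel and sum: 8·-1 + 8·2 + 0·1 + 1·-1 + 4·1.

11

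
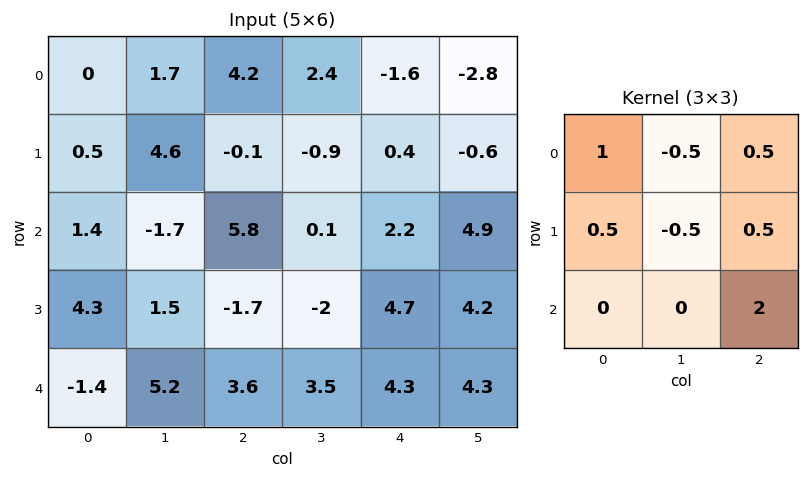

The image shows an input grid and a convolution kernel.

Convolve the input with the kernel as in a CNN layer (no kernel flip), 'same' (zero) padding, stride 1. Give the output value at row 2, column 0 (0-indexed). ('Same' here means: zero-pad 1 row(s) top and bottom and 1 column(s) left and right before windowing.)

3.5

The receptive field on the zero-padded input at this output position is [0 0.5 4.6 / 0 1.4 -1.7 / 0 4.3 1.5]. Elementwise product with the kernel and sum: 0·1 + 0.5·-0.5 + 4.6·0.5 + 0·0.5 + 1.4·-0.5 + -1.7·0.5 + 1.5·2.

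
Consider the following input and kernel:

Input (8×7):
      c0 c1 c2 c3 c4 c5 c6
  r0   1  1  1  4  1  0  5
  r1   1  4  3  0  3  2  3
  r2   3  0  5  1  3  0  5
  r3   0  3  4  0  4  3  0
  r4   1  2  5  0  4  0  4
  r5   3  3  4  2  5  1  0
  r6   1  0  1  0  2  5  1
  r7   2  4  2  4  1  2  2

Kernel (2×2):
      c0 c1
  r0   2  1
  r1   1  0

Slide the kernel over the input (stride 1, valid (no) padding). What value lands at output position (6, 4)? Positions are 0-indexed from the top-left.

The receptive field on the input at this output position is [2 5 / 1 2]. Elementwise product with the kernel and sum: 2·2 + 5·1 + 1·1.

10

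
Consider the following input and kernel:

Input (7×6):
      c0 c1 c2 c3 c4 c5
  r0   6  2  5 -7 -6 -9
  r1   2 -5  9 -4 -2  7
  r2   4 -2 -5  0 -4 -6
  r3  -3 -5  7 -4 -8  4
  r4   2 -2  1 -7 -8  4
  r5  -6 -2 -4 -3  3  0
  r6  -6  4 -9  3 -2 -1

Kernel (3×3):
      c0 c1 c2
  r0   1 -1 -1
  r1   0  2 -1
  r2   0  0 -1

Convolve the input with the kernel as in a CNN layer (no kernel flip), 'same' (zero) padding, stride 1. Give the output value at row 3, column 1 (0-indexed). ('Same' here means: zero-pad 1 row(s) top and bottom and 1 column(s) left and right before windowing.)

-7

The receptive field on the zero-padded input at this output position is [4 -2 -5 / -3 -5 7 / 2 -2 1]. Elementwise product with the kernel and sum: 4·1 + -2·-1 + -5·-1 + -5·2 + 7·-1 + 1·-1.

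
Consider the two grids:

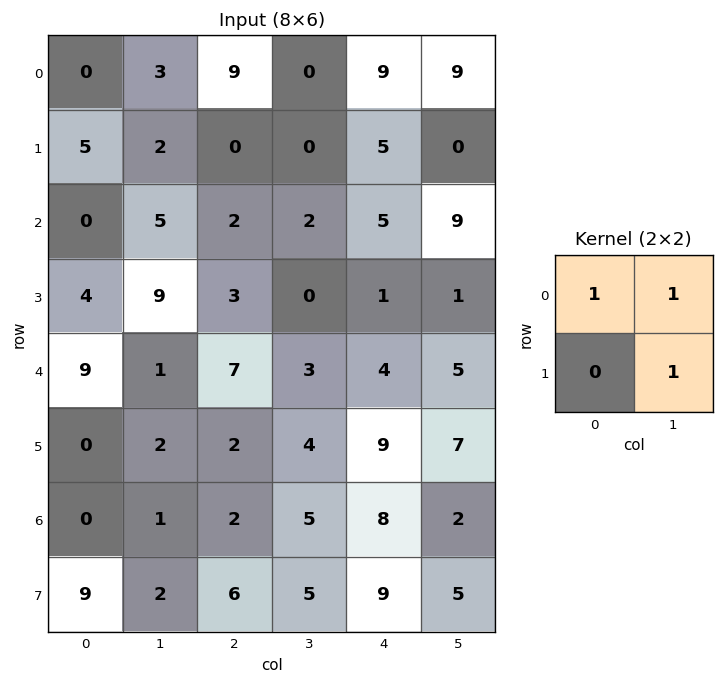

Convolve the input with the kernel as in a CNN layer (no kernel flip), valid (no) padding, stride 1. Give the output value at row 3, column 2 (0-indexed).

The receptive field on the input at this output position is [3 0 / 7 3]. Elementwise product with the kernel and sum: 3·1 + 0·1 + 3·1.

6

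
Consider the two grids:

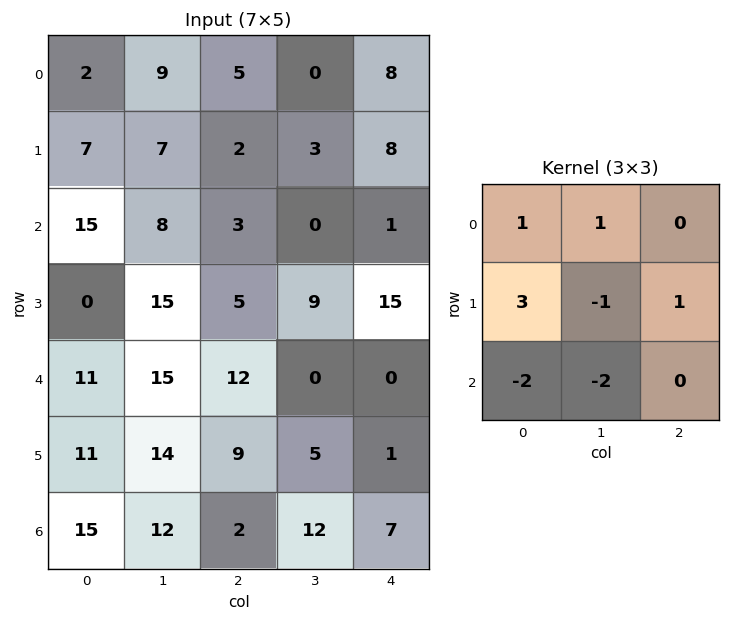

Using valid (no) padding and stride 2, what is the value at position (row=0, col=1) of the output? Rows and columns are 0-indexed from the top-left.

10

The receptive field on the input at this output position is [5 0 8 / 2 3 8 / 3 0 1]. Elementwise product with the kernel and sum: 5·1 + 0·1 + 2·3 + 3·-1 + 8·1 + 3·-2 + 0·-2.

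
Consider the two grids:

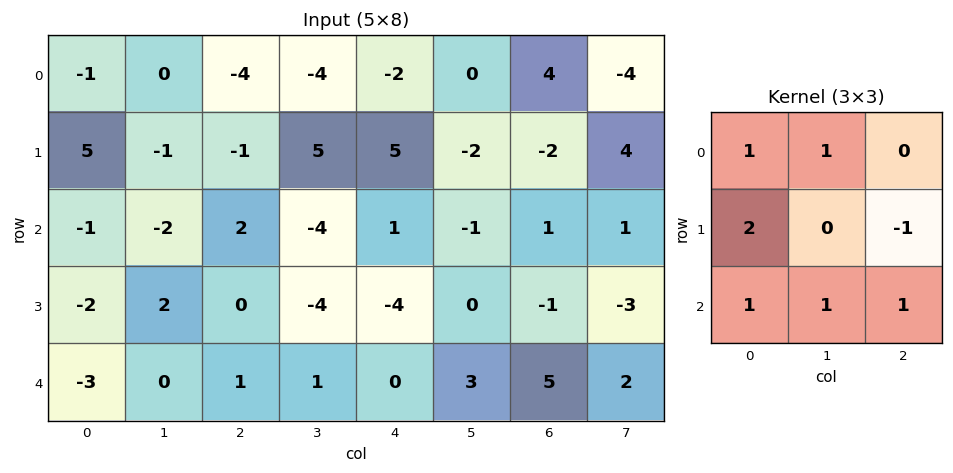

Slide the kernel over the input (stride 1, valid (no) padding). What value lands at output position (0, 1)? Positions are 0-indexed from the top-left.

The receptive field on the input at this output position is [0 -4 -4 / -1 -1 5 / -2 2 -4]. Elementwise product with the kernel and sum: 0·1 + -4·1 + -1·2 + 5·-1 + -2·1 + 2·1 + -4·1.

-15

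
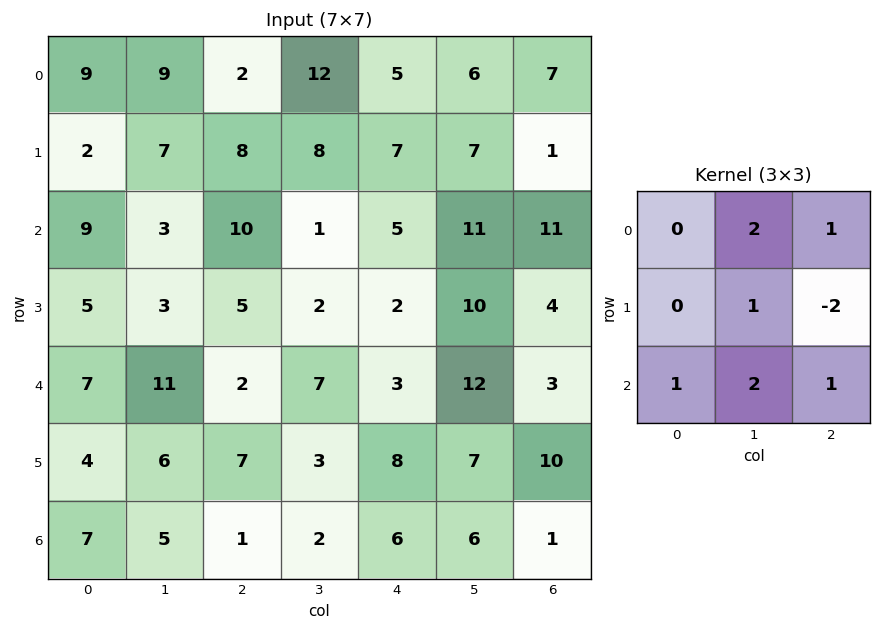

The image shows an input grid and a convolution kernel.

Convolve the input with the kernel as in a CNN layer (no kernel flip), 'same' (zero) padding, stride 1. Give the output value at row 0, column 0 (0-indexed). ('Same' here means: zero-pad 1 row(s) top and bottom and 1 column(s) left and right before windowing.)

The receptive field on the zero-padded input at this output position is [0 0 0 / 0 9 9 / 0 2 7]. Elementwise product with the kernel and sum: 0·2 + 0·1 + 9·1 + 9·-2 + 0·1 + 2·2 + 7·1.

2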